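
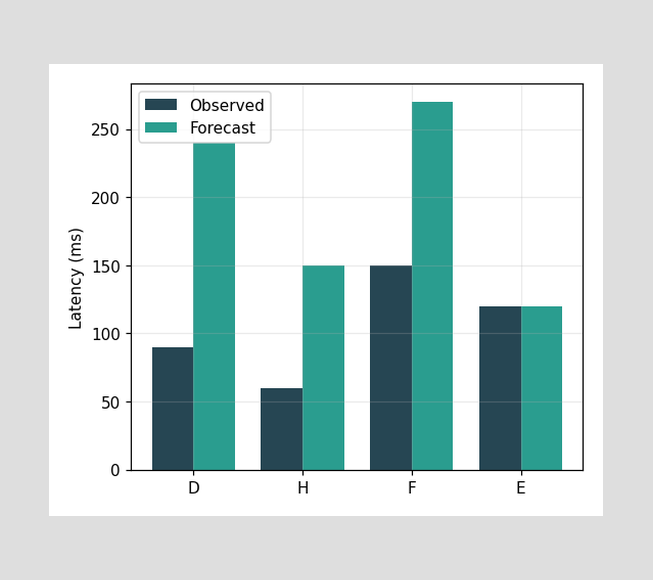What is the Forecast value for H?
The Forecast bar at H reaches 150ms on the y-axis.

150ms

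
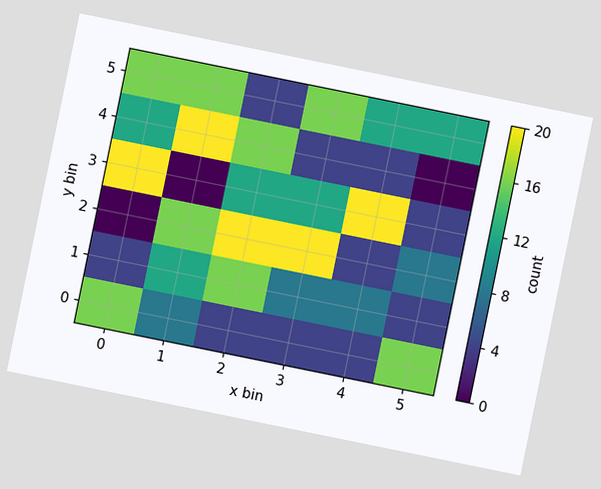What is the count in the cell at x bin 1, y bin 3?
0

The chart is tilted about 12° clockwise. Matching the cell (1, 3) against the colorbar gives 0.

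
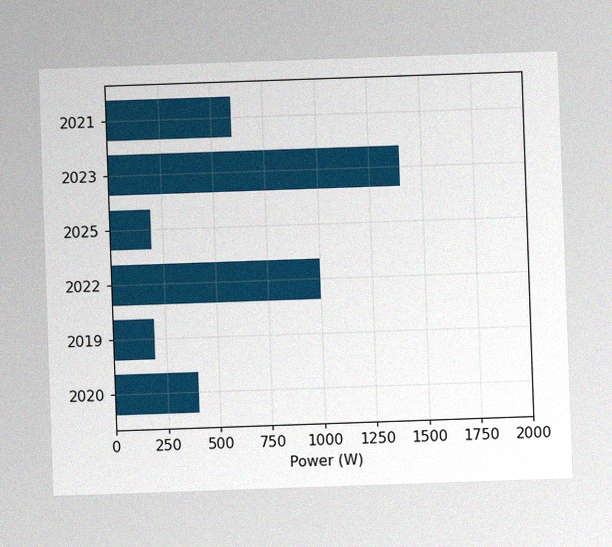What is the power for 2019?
200W

The image has some photo noise and uneven lighting. Reading along the chart's x-axis, the 2019 bar reaches 200W.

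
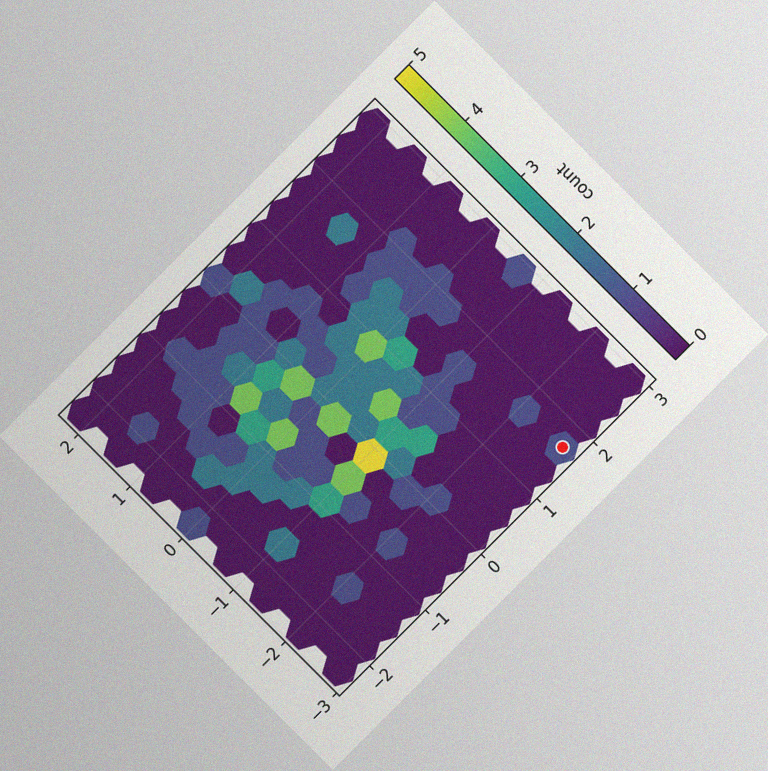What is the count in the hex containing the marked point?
The chart is tilted about 45° counter-clockwise, with some photo noise. The marked hex reads 1 on the colorbar.

1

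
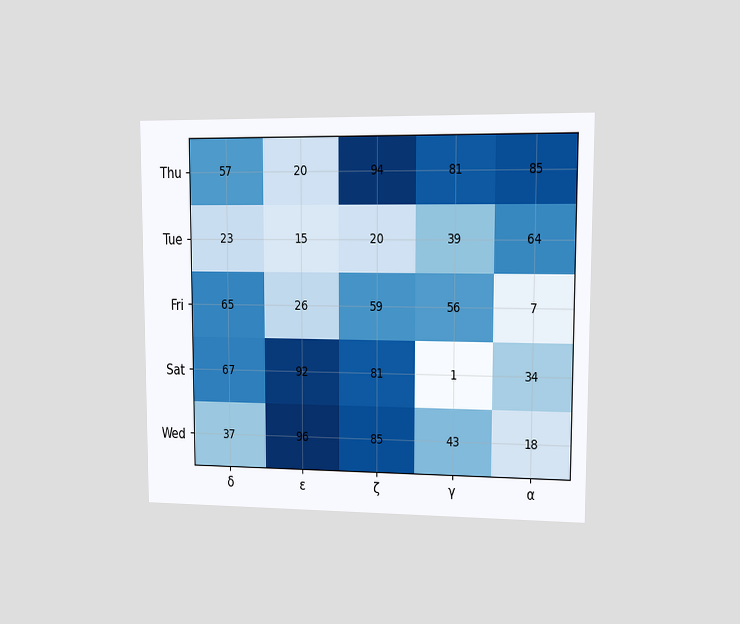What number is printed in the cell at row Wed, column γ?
The chart is viewed at a slight angle. The (Wed, γ) cell reads 43.

43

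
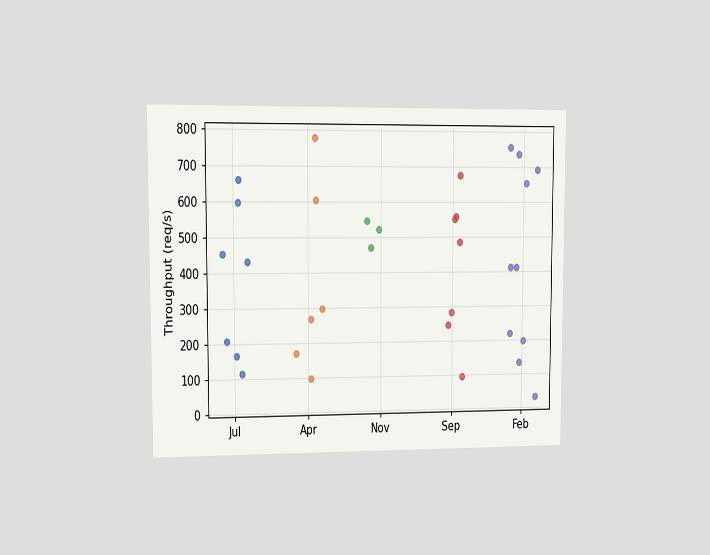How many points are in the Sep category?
7

The chart is viewed at a slight angle. Counting the markers in the Sep column gives 7.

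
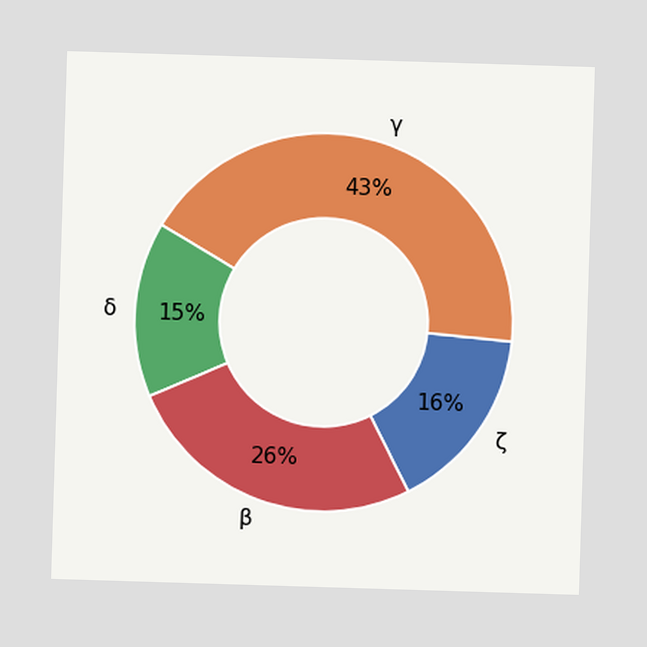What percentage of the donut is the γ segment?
43%

The γ segment takes up 43% of the ring.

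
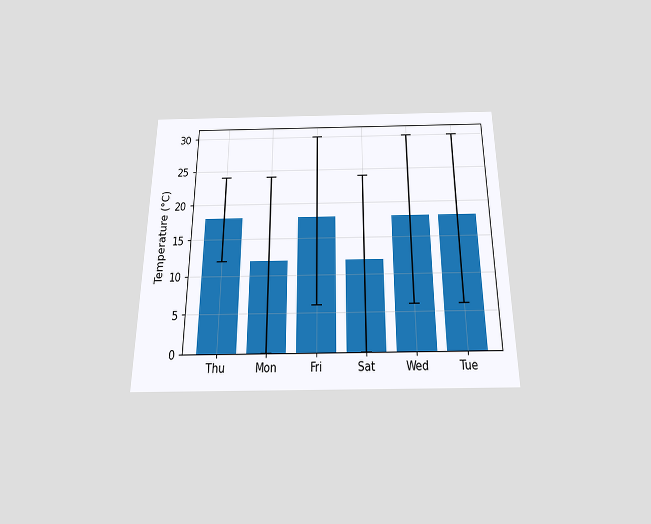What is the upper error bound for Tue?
30°C

The chart is viewed slightly from below. The Tue bar's upper whisker reaches 30°C.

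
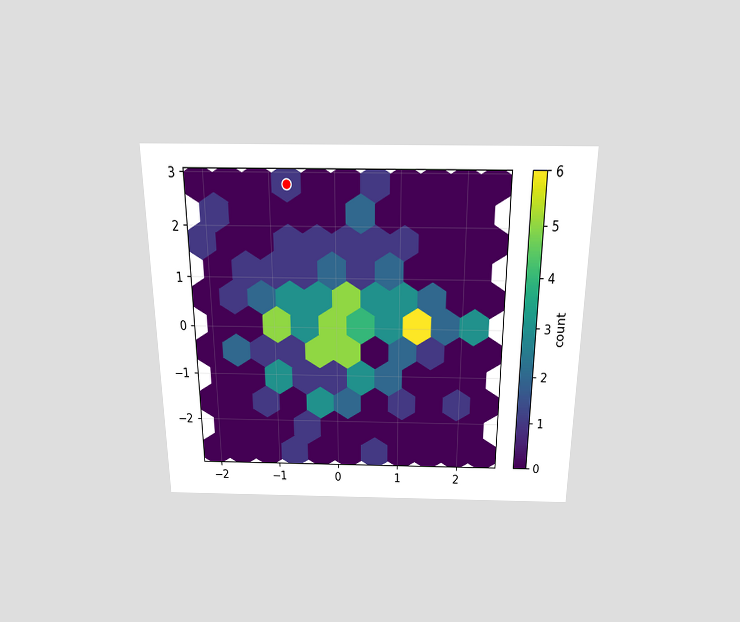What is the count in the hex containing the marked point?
The chart is viewed slightly from above. The marked hex reads 1 on the colorbar.

1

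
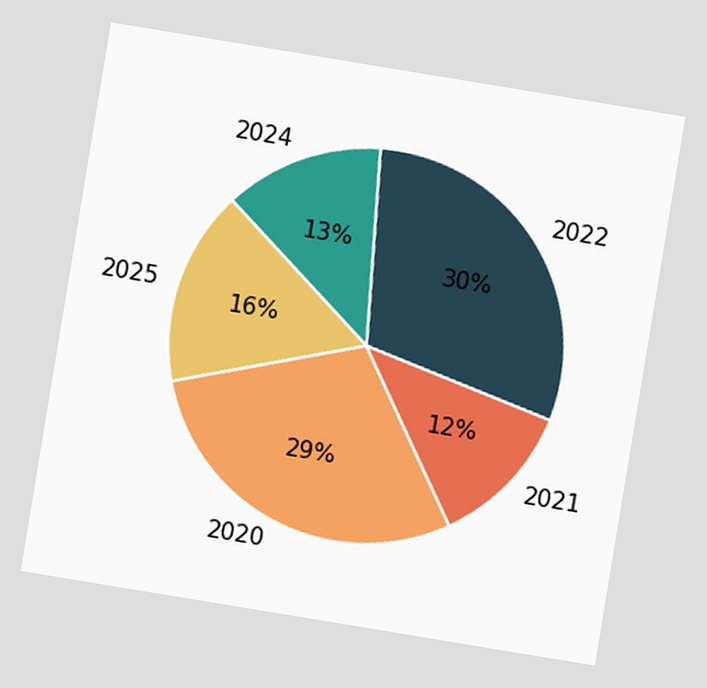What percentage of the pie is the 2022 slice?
30%

The chart is tilted about 9° clockwise. The 2022 slice takes up 30% of the pie.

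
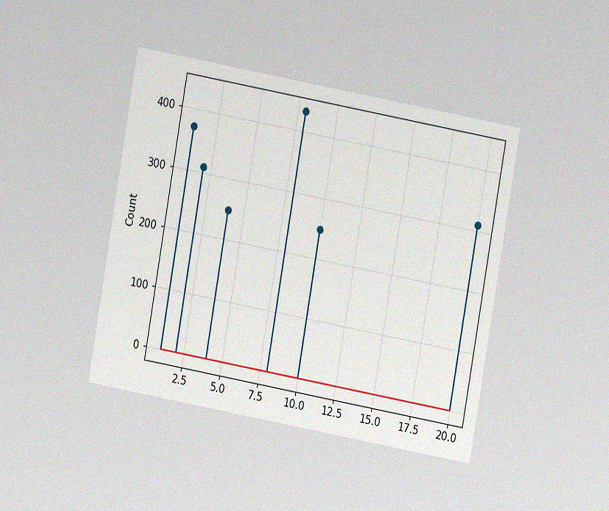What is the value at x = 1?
The chart is tilted about 10° clockwise and viewed at a slight angle, with some photo noise. The stem at x=1 reaches 372.

372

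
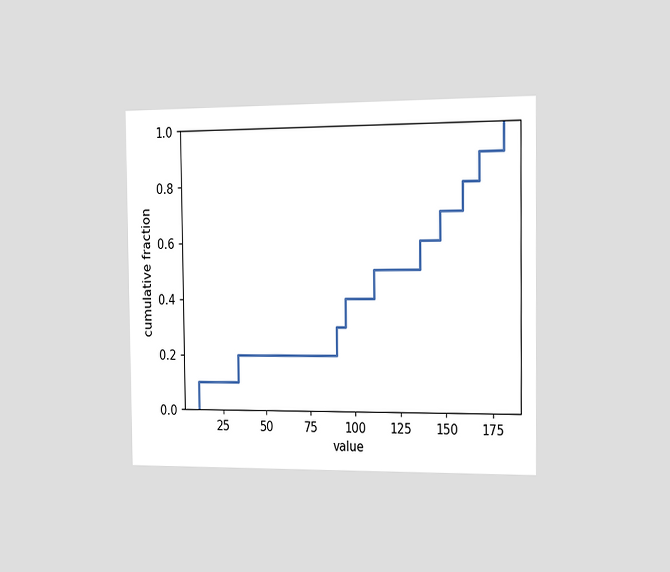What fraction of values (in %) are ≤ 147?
70%

The chart is viewed slightly from the right. At x=147 the ECDF step is at 70%.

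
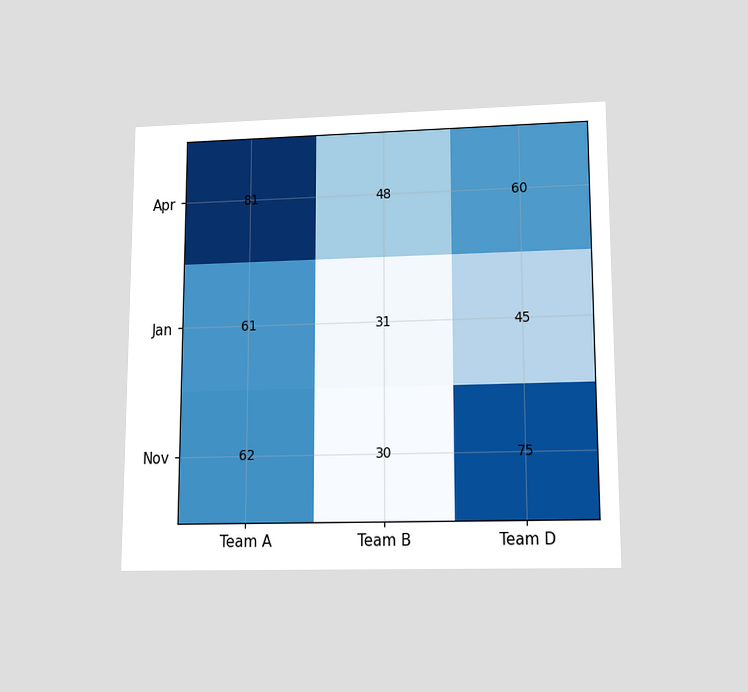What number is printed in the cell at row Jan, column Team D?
The chart is viewed slightly from below. The (Jan, Team D) cell reads 45.

45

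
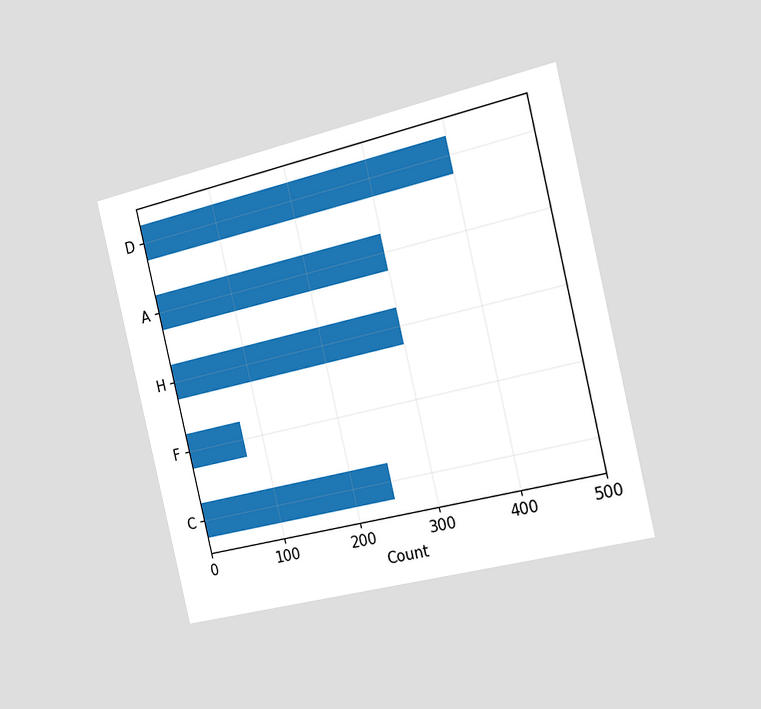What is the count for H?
The chart is tilted about 13° counter-clockwise and viewed slightly from the right. Reading along the chart's x-axis, the H bar reaches 300.

300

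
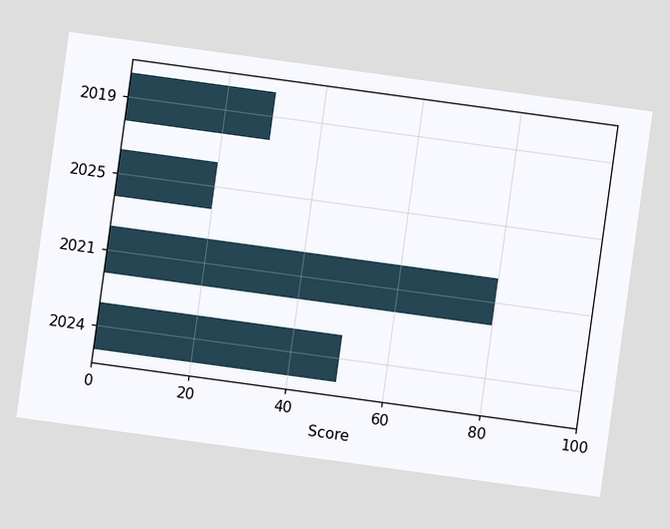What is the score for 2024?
50

The chart is tilted about 8° clockwise. Reading along the chart's x-axis, the 2024 bar reaches 50.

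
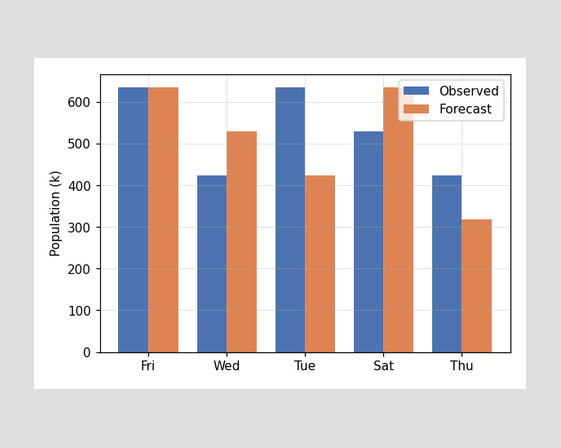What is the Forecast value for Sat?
636k

The Forecast bar at Sat reaches 636k on the y-axis.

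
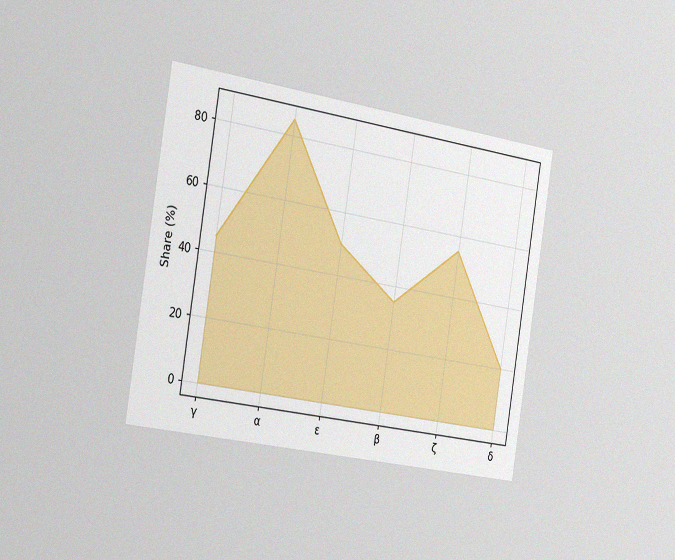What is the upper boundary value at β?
The chart is tilted about 9° clockwise and viewed slightly from the left, with some photo noise. At β the upper boundary is at 35%.

35%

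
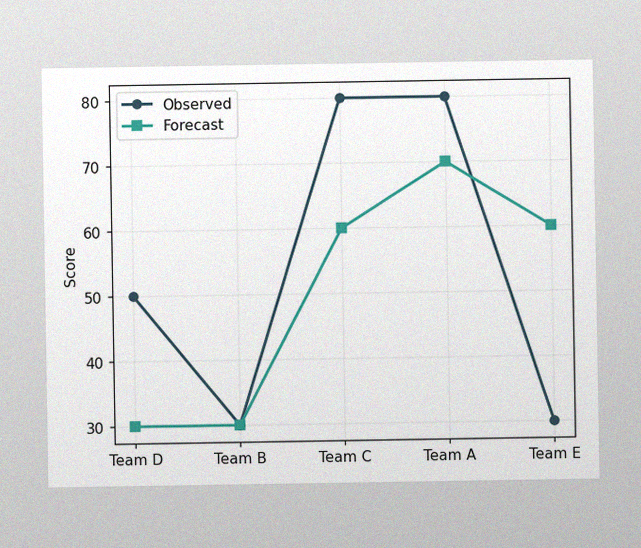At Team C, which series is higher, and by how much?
The image has some photo noise and uneven lighting. At Team C, Observed sits above the other line by 20.

Observed, by 20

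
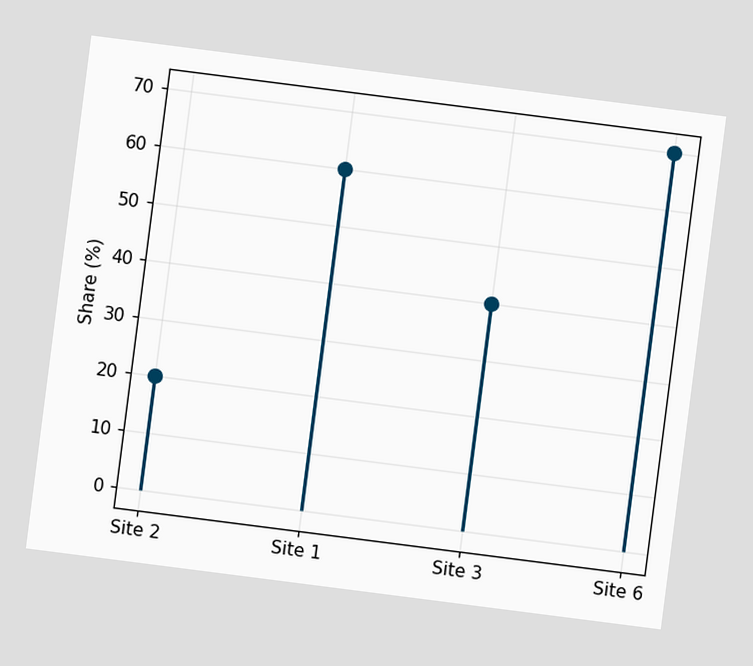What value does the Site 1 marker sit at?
60%

The chart is tilted about 7° clockwise. The Site 1 marker sits at 60%.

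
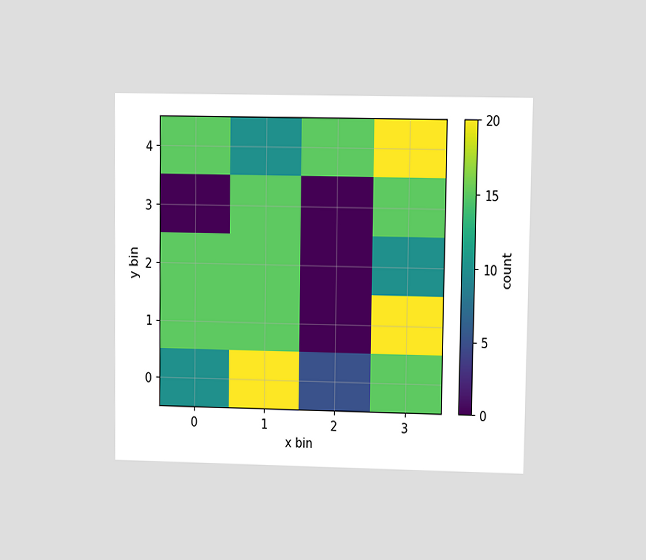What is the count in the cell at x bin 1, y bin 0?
20

The chart is viewed at a slight angle. Matching the cell (1, 0) against the colorbar gives 20.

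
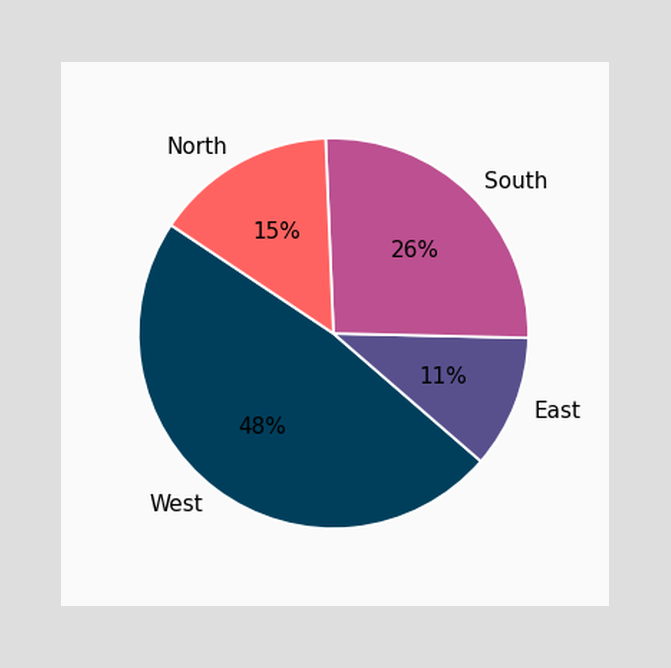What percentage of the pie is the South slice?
The South slice takes up 26% of the pie.

26%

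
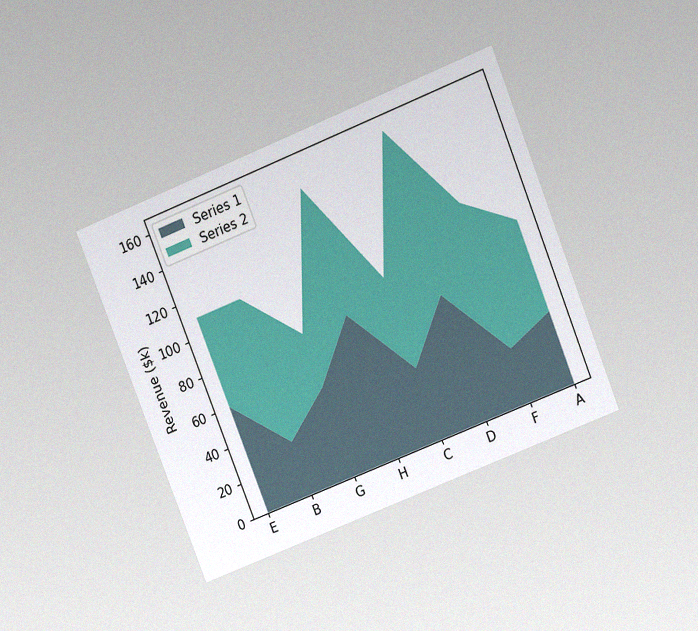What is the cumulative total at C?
The chart is tilted about 22° counter-clockwise and viewed at a slight angle, with some photo noise. The stacked total at C reaches $90k.

$90k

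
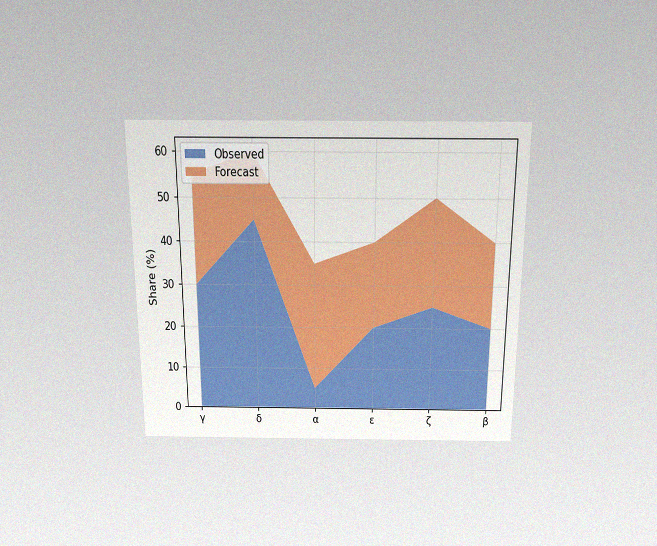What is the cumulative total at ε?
40%

The chart is viewed slightly from above, with some photo noise. The stacked total at ε reaches 40%.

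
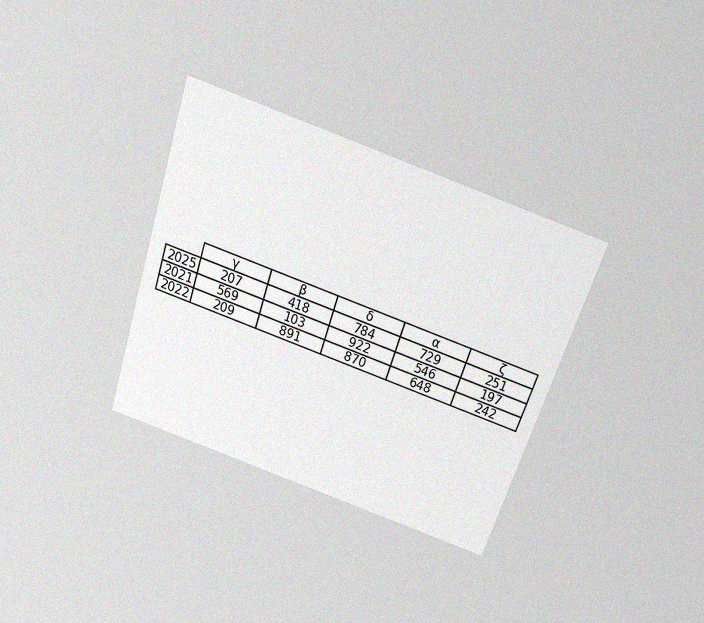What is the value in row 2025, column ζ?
The chart is tilted about 18° clockwise and viewed slightly from above, with some photo noise. The (2025, ζ) cell reads 251.

251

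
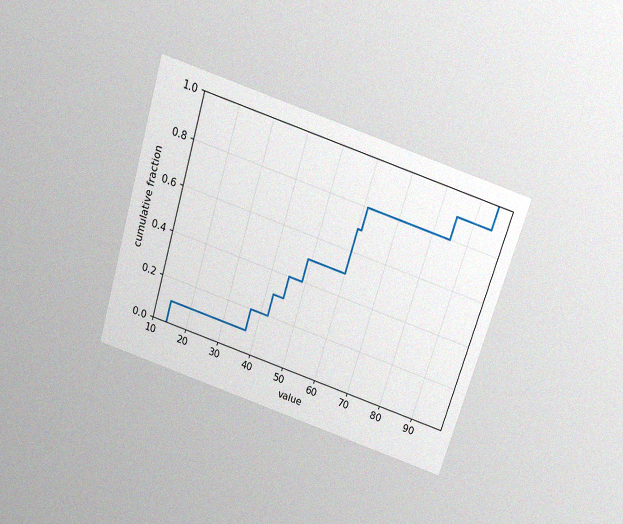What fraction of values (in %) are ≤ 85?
90%

The chart is tilted about 17° clockwise and viewed slightly from above, with some photo noise. At x=85 the ECDF step is at 90%.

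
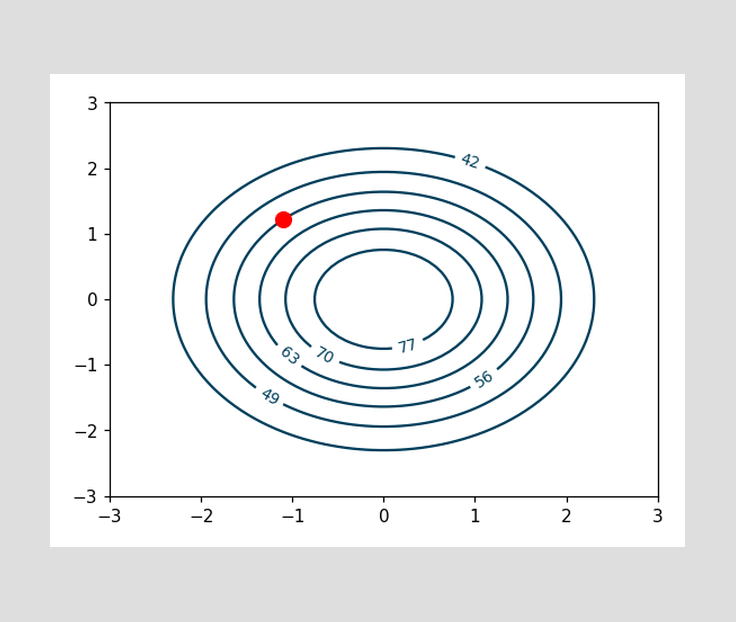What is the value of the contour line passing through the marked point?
The marked point sits on the contour labelled 56.

56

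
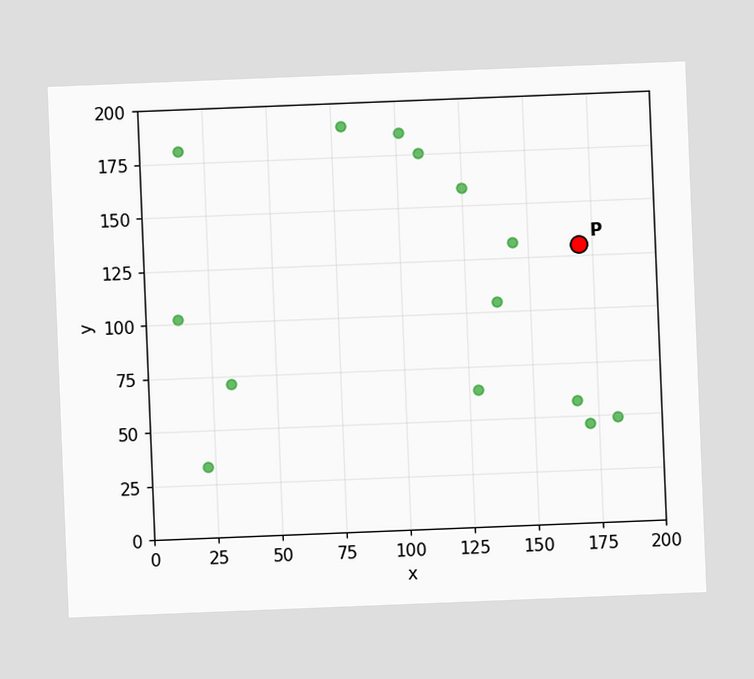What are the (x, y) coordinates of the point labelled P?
(170, 130)

The chart is tilted about 2° counter-clockwise. Following the gridlines from P to each axis, P sits at (170, 130).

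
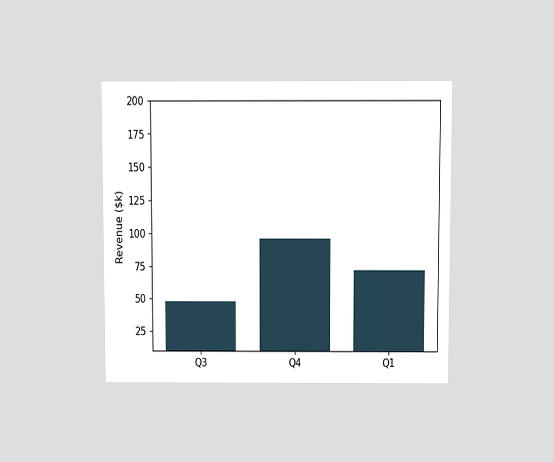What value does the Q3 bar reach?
The chart is viewed slightly from above. Reading along the chart's y-axis, the Q3 bar reaches $48k.

$48k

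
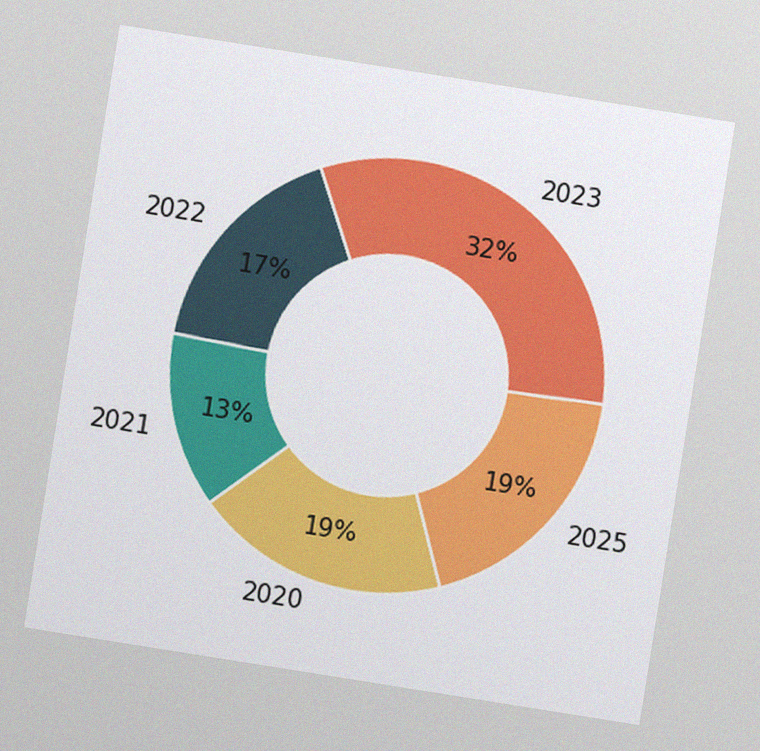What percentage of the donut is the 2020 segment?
The chart is tilted about 9° clockwise, with some photo noise. The 2020 segment takes up 19% of the ring.

19%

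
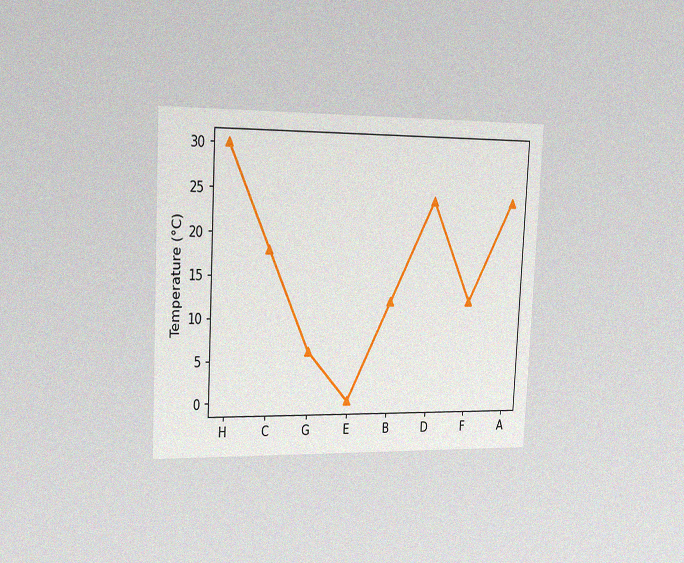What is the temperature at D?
24°C

The chart is tilted about 3° clockwise and viewed slightly from the left, with some photo noise. At D, the line is at 24°C.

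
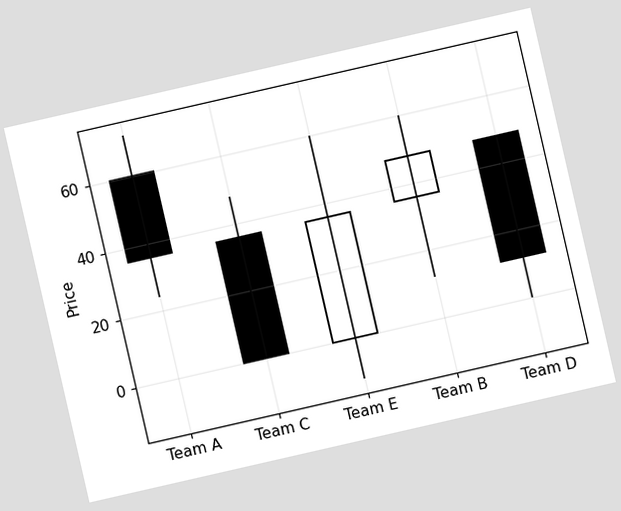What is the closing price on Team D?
The chart is tilted about 13° counter-clockwise. The Team D candle closes at 12.

12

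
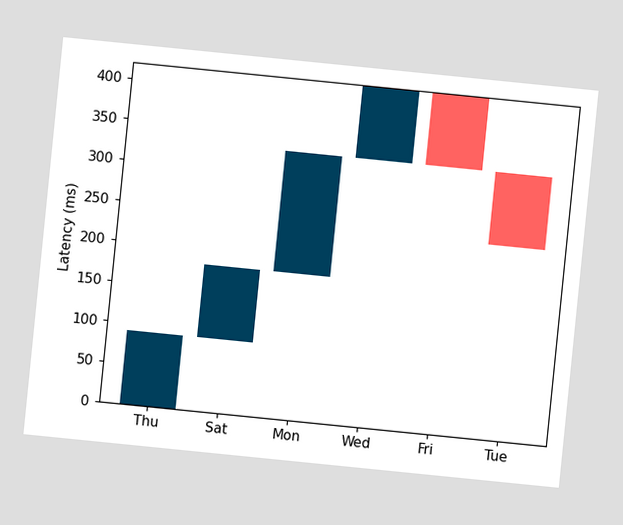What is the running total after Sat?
The chart is tilted about 6° clockwise. After Sat the running total reaches 180ms.

180ms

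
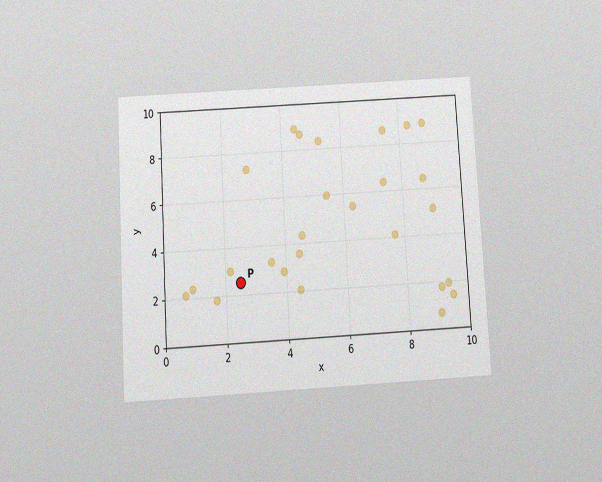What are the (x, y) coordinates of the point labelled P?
(2.5, 2.5)

The chart is tilted about 3° counter-clockwise and viewed slightly from below, with some photo noise. Following the gridlines from P to each axis, P sits at (2.5, 2.5).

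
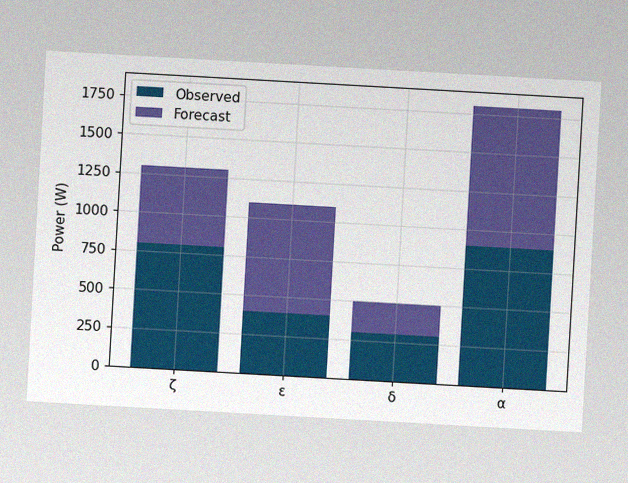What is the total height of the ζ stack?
1300W

The chart is tilted about 3° clockwise, with some photo noise. The ζ stack's top reaches 1300W on the y-axis.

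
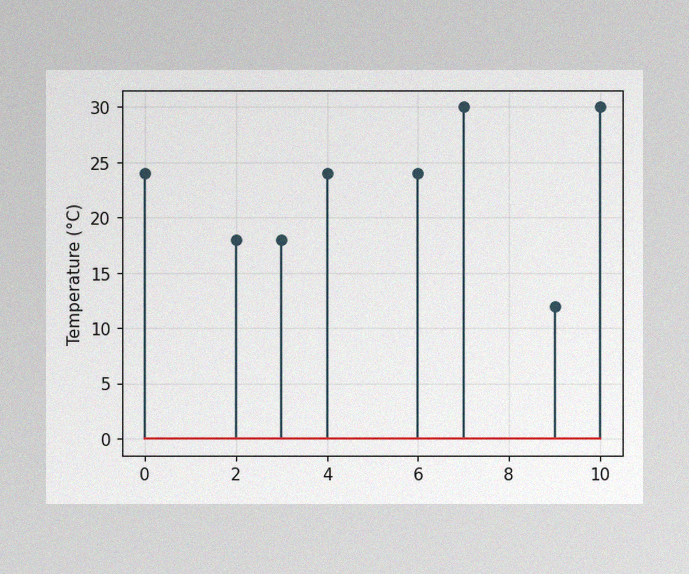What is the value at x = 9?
12°C

The image has some photo noise and uneven lighting. The stem at x=9 reaches 12°C.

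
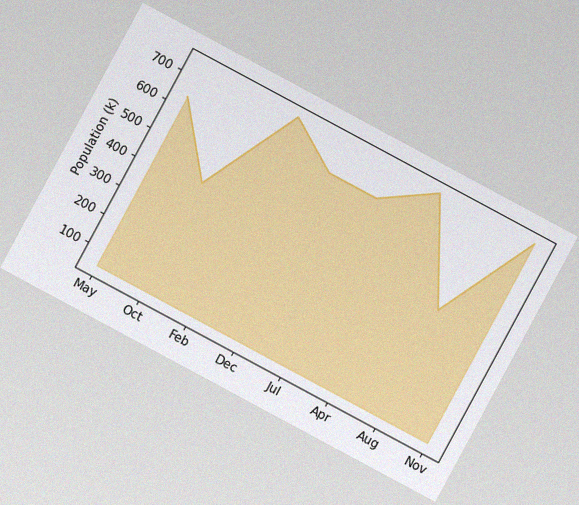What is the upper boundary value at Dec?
636k

The chart is tilted about 28° clockwise, with some photo noise. At Dec the upper boundary is at 636k.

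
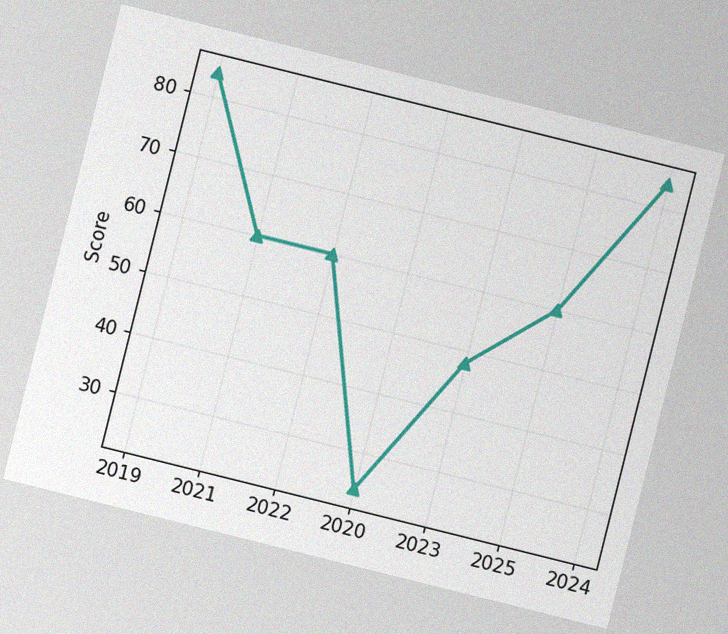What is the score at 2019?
The chart is tilted about 14° clockwise, with some photo noise. At 2019, the line is at 84.

84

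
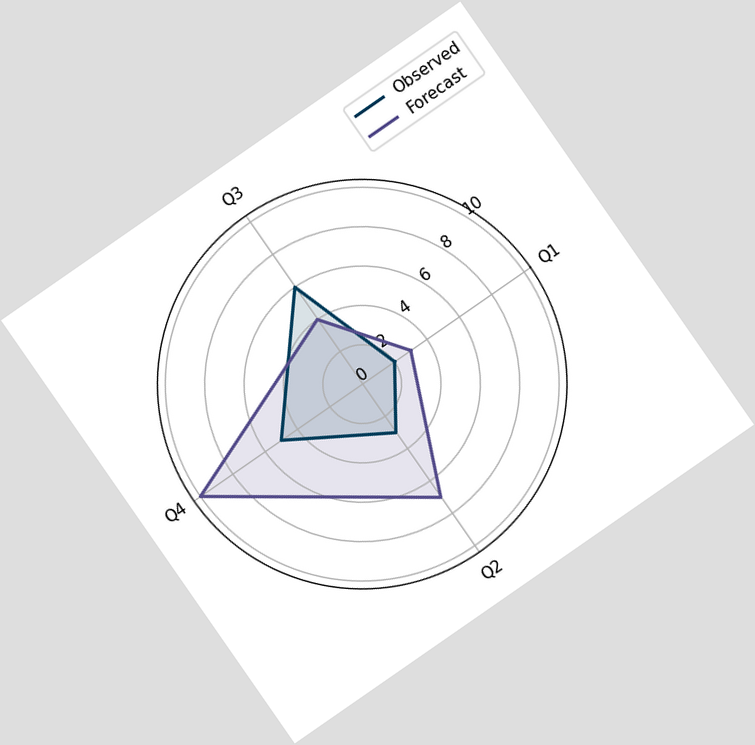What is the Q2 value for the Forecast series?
The chart is tilted about 35° counter-clockwise. On the Q2 axis, Forecast reaches 7.

7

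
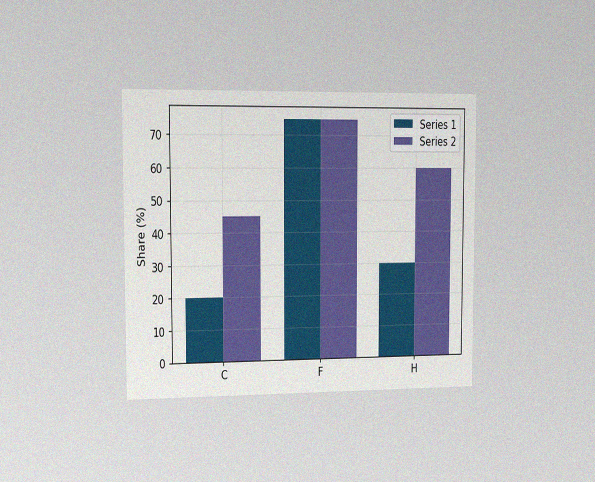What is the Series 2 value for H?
The chart is viewed slightly from the left, with some photo noise. The Series 2 bar at H reaches 60% on the y-axis.

60%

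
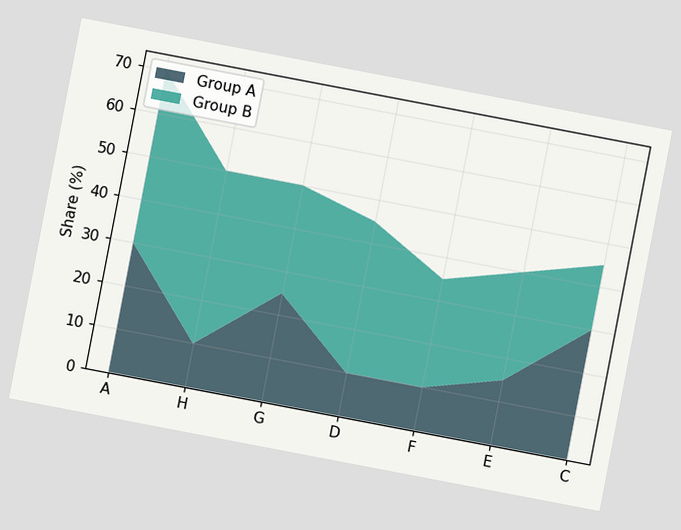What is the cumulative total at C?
The chart is tilted about 11° clockwise. The stacked total at C reaches 45%.

45%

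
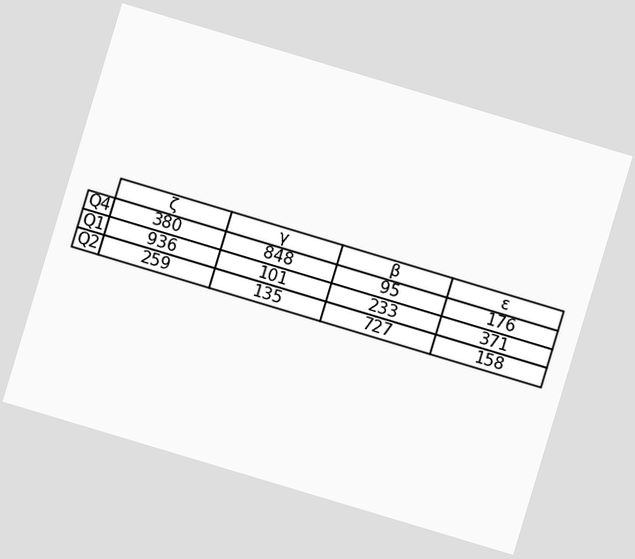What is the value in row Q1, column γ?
The chart is tilted about 17° clockwise. The (Q1, γ) cell reads 101.

101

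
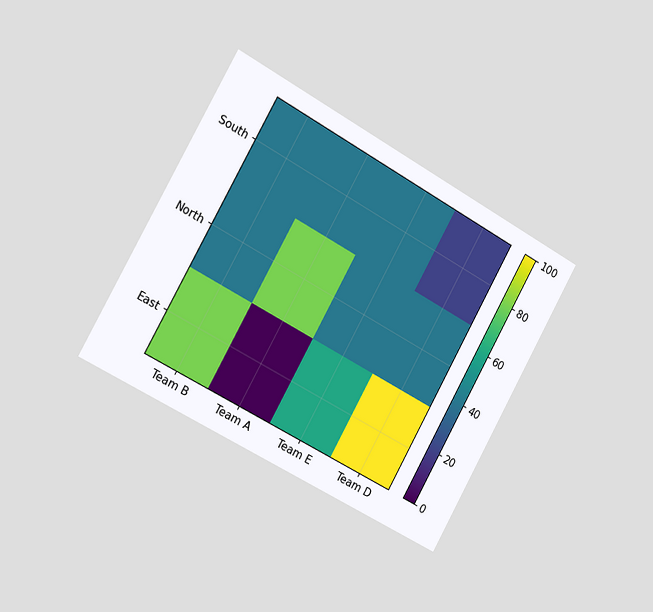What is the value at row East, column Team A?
The chart is tilted about 29° clockwise and viewed slightly from the left. Matching cell (East, Team A) against the colorbar gives 0.

0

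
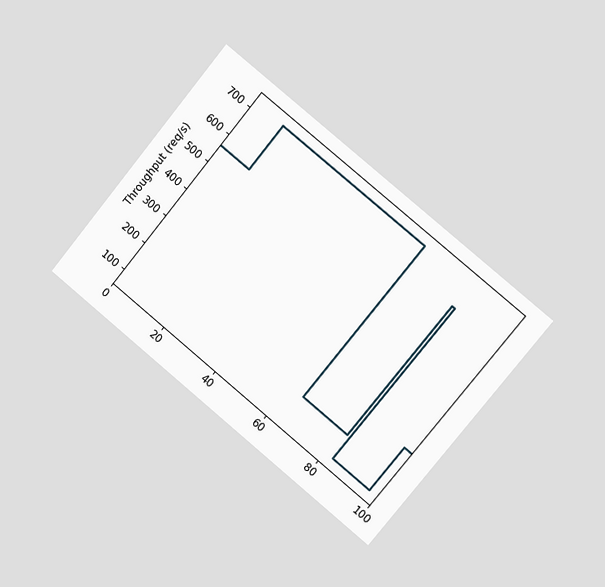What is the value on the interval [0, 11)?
The chart is tilted about 39° clockwise and viewed slightly from the right. On [0, 11) the step sits at 560req/s.

560req/s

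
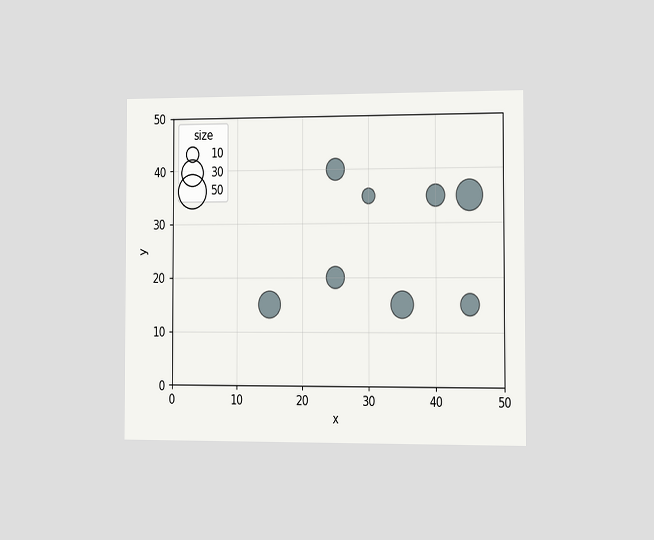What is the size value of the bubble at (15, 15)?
The chart is viewed slightly from the right. Matching the bubble at (15, 15) against the size legend gives 30.

30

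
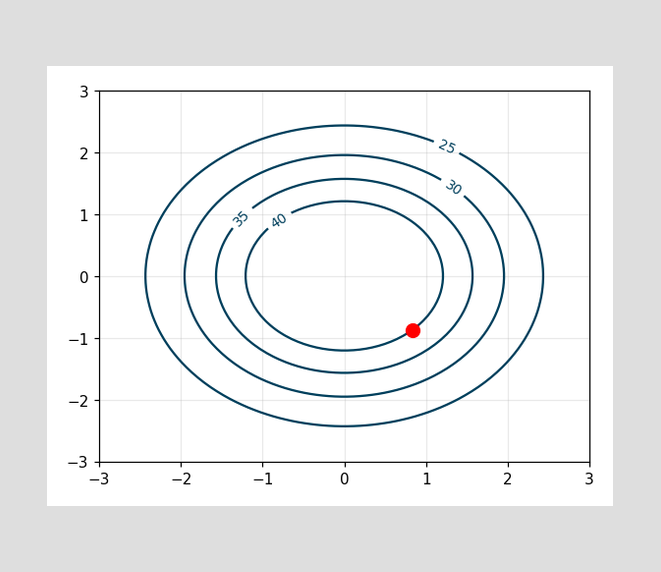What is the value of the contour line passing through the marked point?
40

The marked point sits on the contour labelled 40.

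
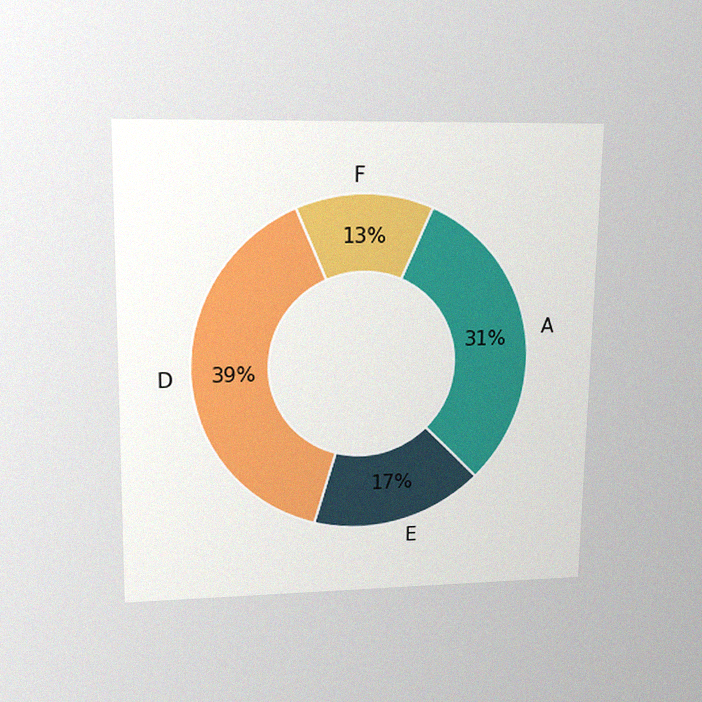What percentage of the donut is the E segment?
The chart is viewed slightly from above, with some photo noise. The E segment takes up 17% of the ring.

17%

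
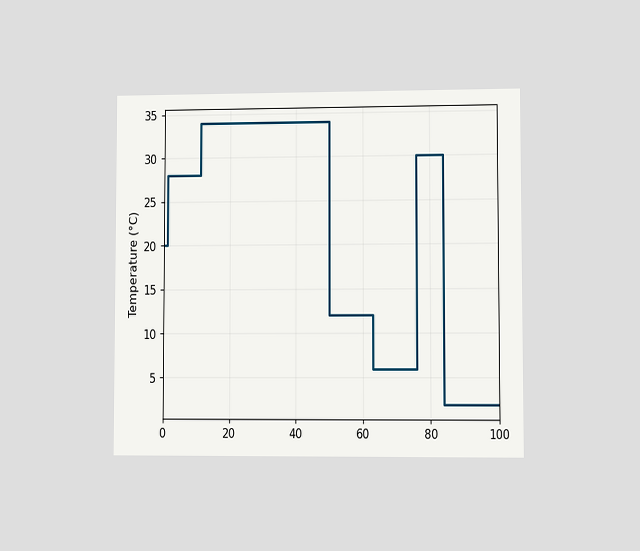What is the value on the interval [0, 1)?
The chart is viewed at a slight angle. On [0, 1) the step sits at 20°C.

20°C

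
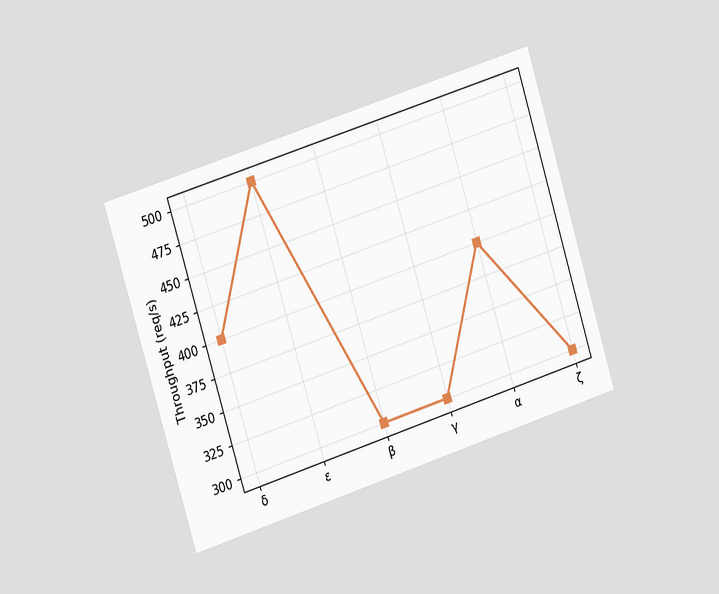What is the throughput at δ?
The chart is tilted about 17° counter-clockwise and viewed slightly from the left. At δ, the line is at 400req/s.

400req/s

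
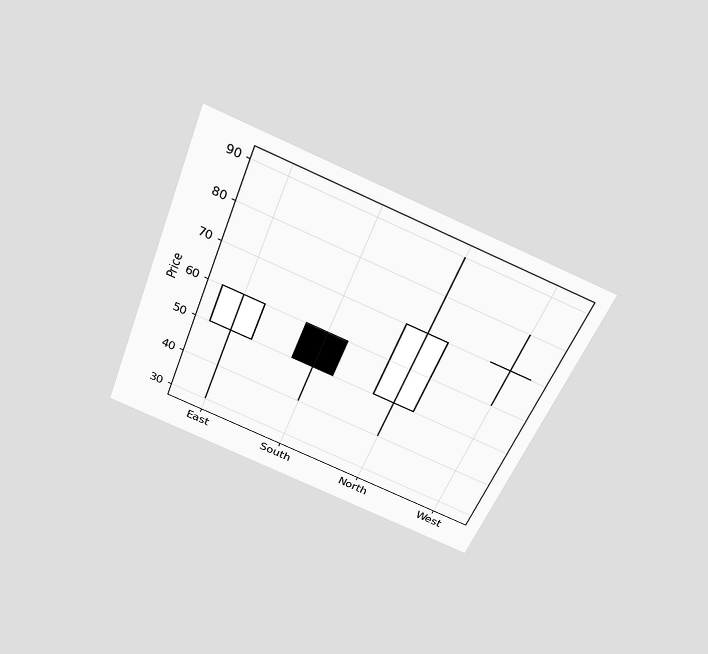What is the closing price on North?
70

The chart is tilted about 21° clockwise and viewed slightly from above. The North candle closes at 70.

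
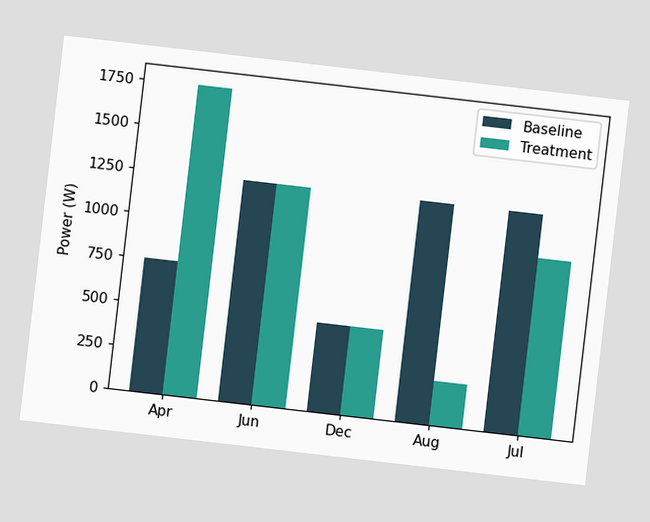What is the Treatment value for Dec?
The chart is tilted about 7° clockwise. The Treatment bar at Dec reaches 500W on the y-axis.

500W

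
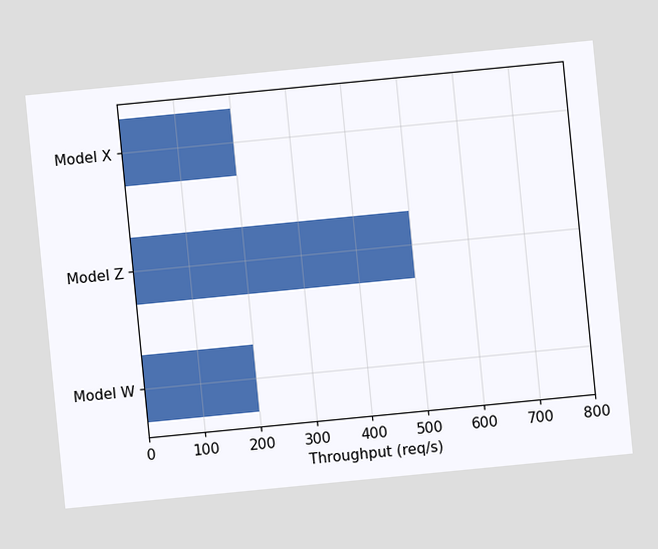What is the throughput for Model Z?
The chart is tilted about 6° counter-clockwise. Reading along the chart's x-axis, the Model Z bar reaches 500req/s.

500req/s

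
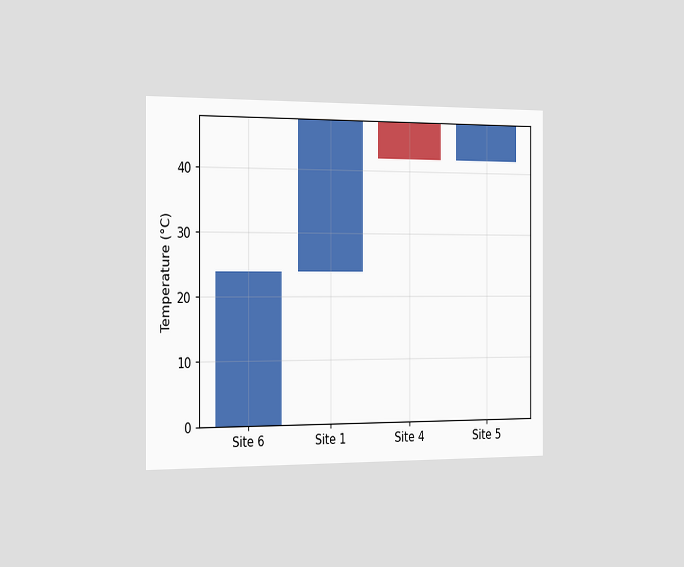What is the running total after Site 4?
The chart is viewed slightly from the left. After Site 4 the running total reaches 42°C.

42°C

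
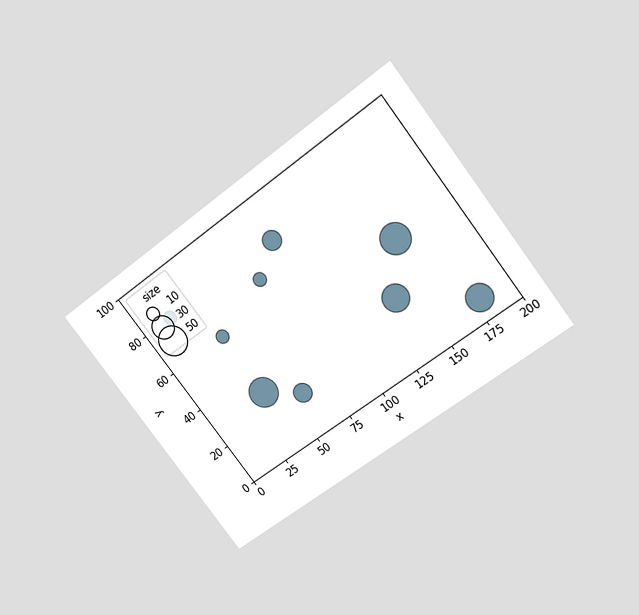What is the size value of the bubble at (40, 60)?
10

The chart is tilted about 37° counter-clockwise and viewed slightly from above. Matching the bubble at (40, 60) against the size legend gives 10.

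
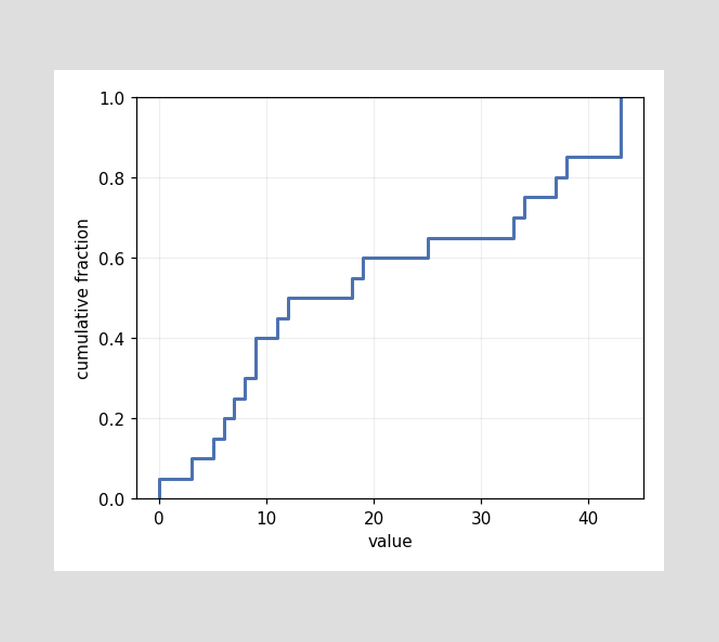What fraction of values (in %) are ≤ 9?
At x=9 the ECDF step is at 40%.

40%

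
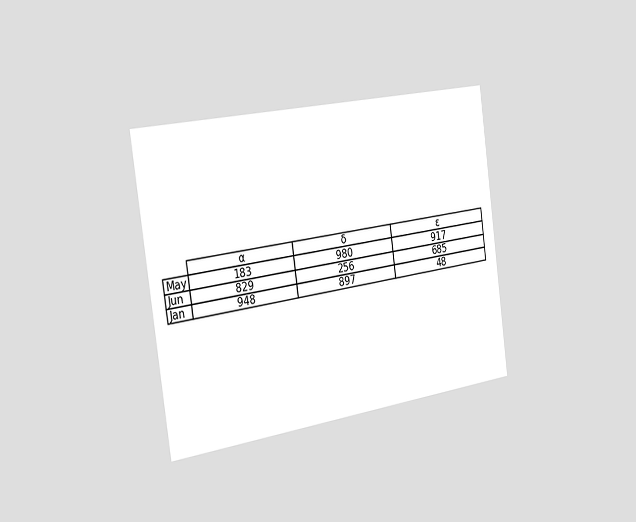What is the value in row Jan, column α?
948

The chart is tilted about 8° counter-clockwise and viewed slightly from the left. The (Jan, α) cell reads 948.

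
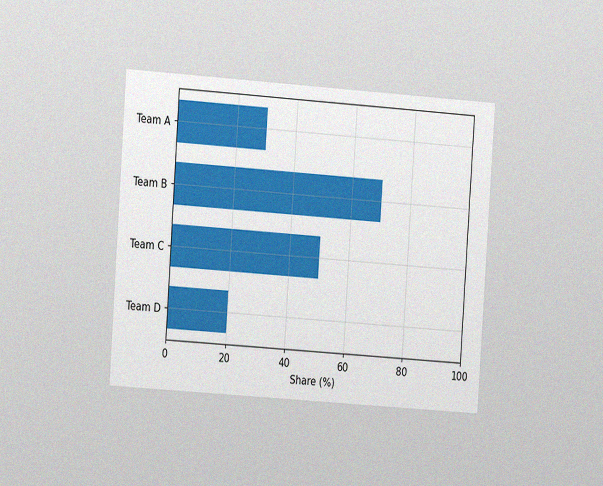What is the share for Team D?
The chart is tilted about 4° clockwise and viewed at a slight angle, with some photo noise. Reading along the chart's x-axis, the Team D bar reaches 20%.

20%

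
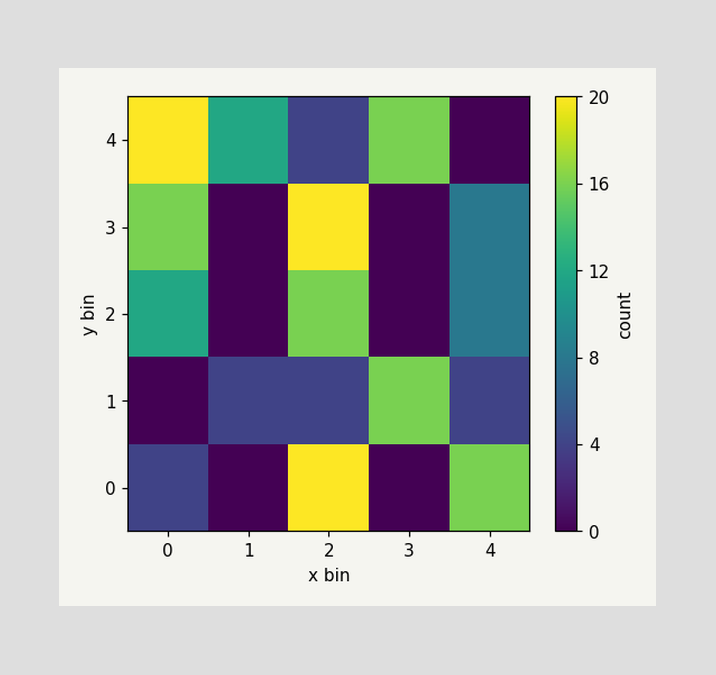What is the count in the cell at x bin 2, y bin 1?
Matching the cell (2, 1) against the colorbar gives 4.

4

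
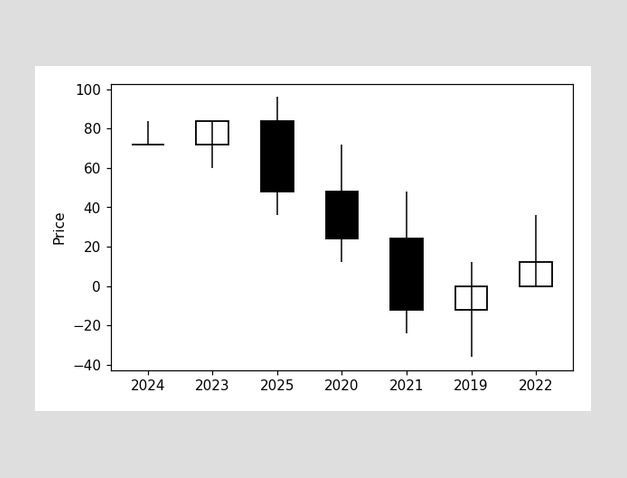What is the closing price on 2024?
72

The 2024 candle closes at 72.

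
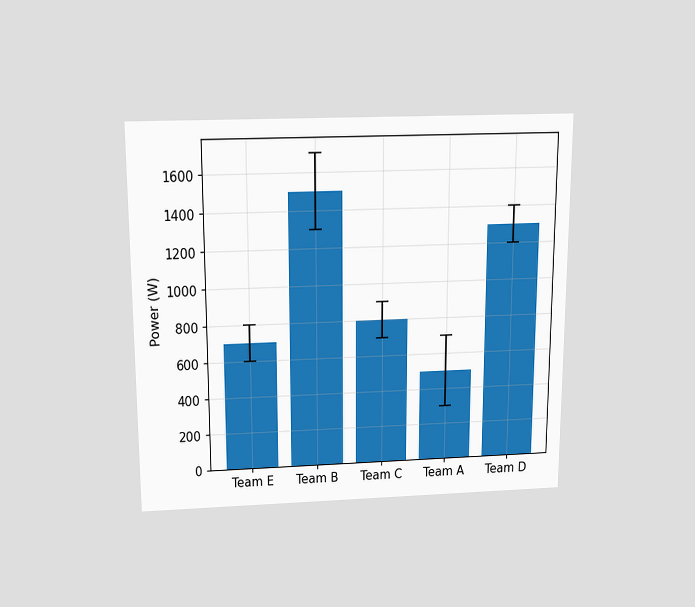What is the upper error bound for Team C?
The chart is viewed slightly from above. The Team C bar's upper whisker reaches 900W.

900W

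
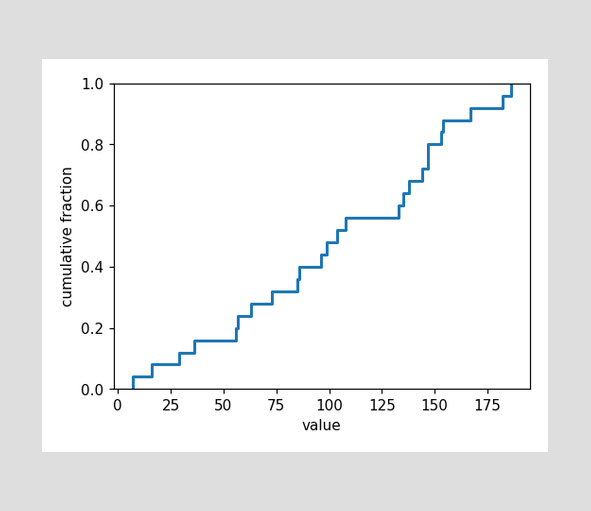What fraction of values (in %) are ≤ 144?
72%

At x=144 the ECDF step is at 72%.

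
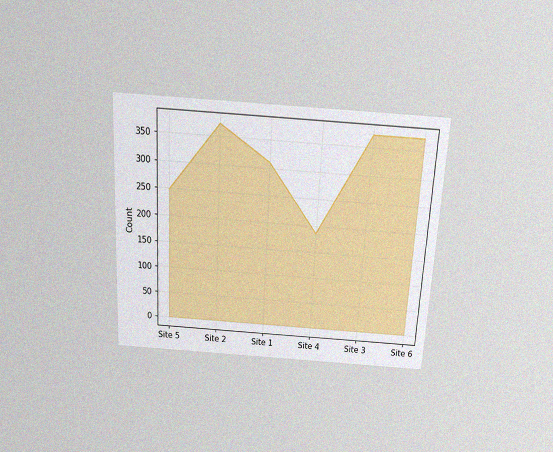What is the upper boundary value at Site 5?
248

The chart is tilted about 3° clockwise and viewed slightly from above, with some photo noise. At Site 5 the upper boundary is at 248.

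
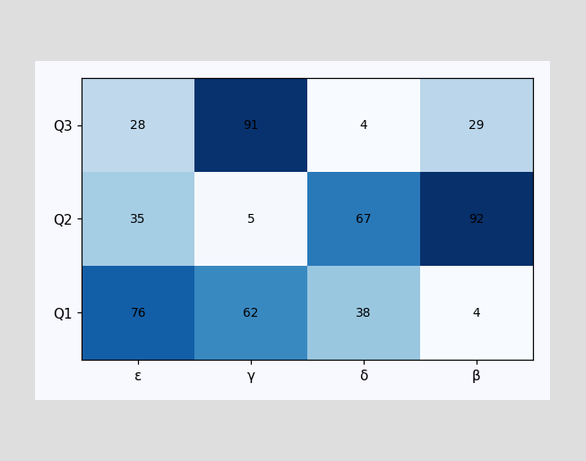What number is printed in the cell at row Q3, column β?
29

The (Q3, β) cell reads 29.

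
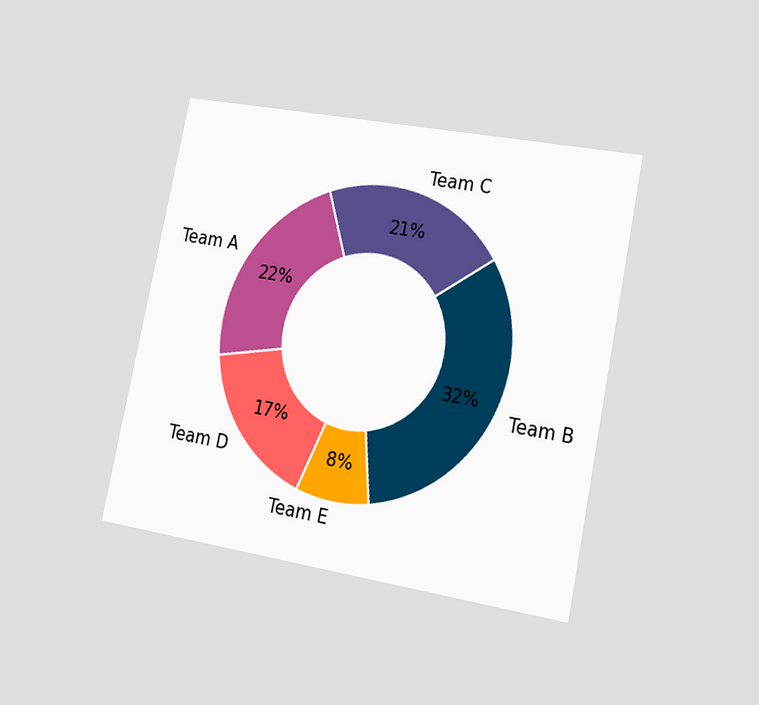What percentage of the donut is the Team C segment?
The chart is tilted about 12° clockwise and viewed slightly from the right. The Team C segment takes up 21% of the ring.

21%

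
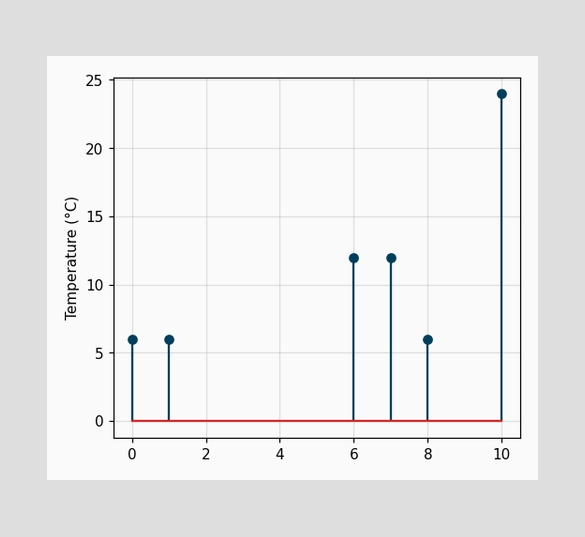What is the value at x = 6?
The stem at x=6 reaches 12°C.

12°C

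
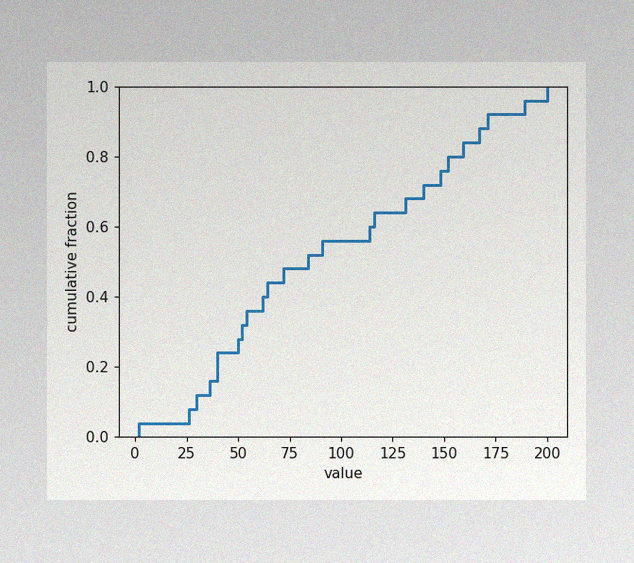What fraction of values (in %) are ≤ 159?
The image has some photo noise and uneven lighting. At x=159 the ECDF step is at 84%.

84%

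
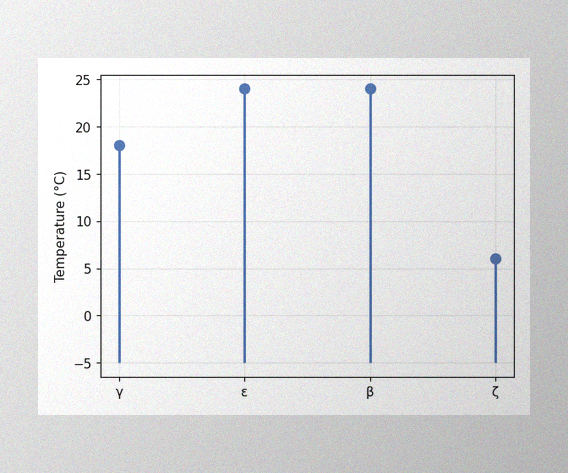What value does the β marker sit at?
The image has some photo noise and uneven lighting. The β marker sits at 24°C.

24°C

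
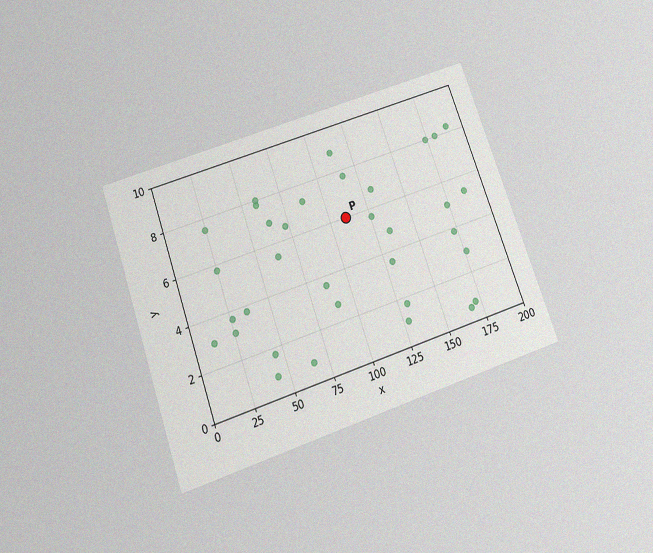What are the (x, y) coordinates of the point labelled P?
The chart is tilted about 19° counter-clockwise and viewed slightly from below, with some photo noise. Following the gridlines from P to each axis, P sits at (110, 6).

(110, 6)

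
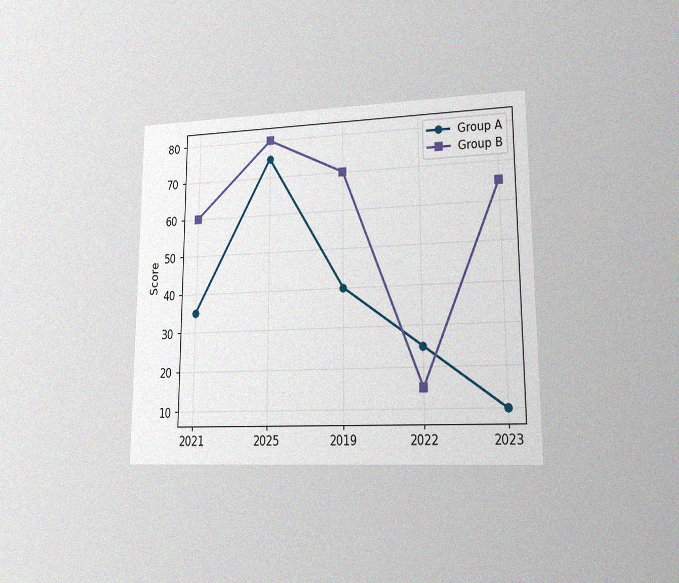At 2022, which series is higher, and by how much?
The chart is viewed at a slight angle, with some photo noise. At 2022, Group A sits above the other line by 10.

Group A, by 10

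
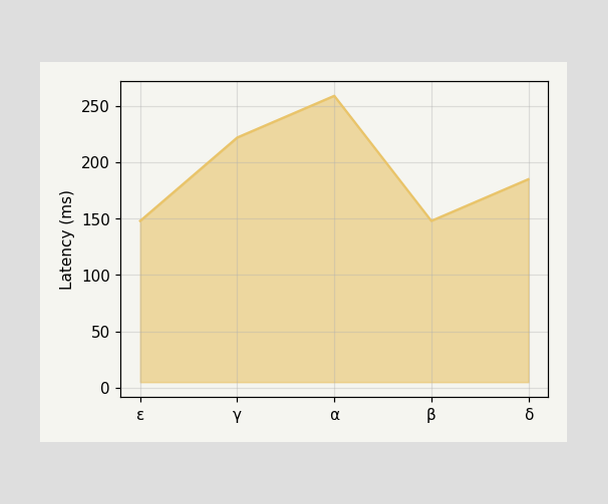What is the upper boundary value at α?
At α the upper boundary is at 259ms.

259ms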